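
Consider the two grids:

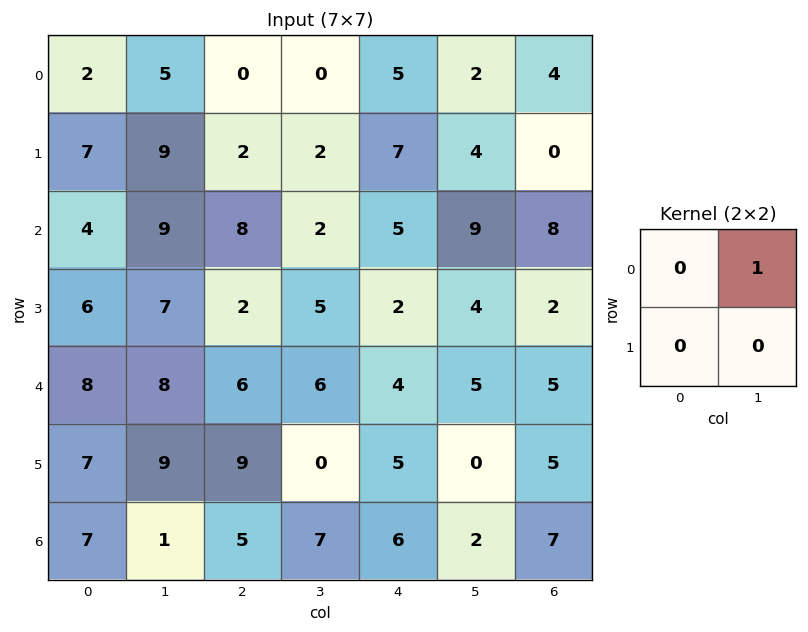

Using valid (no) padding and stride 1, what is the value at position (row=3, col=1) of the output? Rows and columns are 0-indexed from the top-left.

2

The receptive field on the input at this output position is [7 2 / 8 6]. Elementwise product with the kernel and sum: 2·1.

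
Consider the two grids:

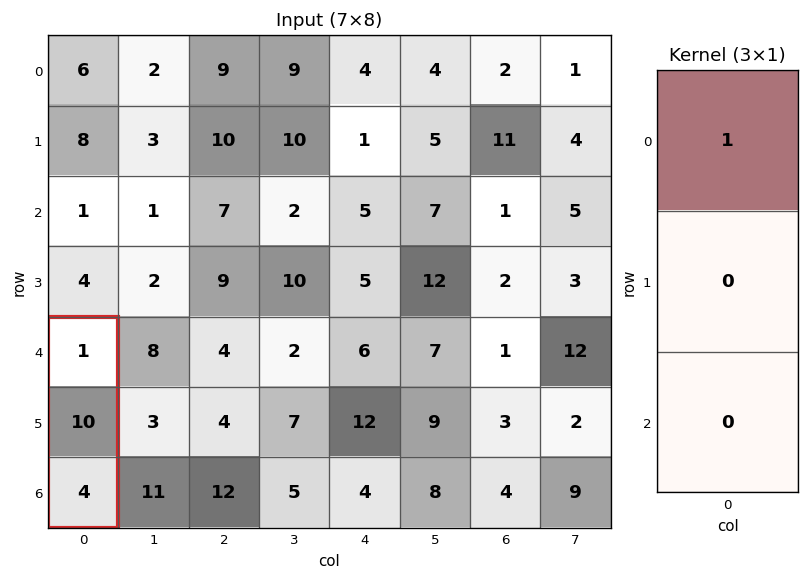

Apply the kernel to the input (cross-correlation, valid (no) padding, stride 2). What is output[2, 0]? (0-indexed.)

1

The receptive field on the input at this output position is [1 / 10 / 4]. Elementwise product with the kernel and sum: 1·1.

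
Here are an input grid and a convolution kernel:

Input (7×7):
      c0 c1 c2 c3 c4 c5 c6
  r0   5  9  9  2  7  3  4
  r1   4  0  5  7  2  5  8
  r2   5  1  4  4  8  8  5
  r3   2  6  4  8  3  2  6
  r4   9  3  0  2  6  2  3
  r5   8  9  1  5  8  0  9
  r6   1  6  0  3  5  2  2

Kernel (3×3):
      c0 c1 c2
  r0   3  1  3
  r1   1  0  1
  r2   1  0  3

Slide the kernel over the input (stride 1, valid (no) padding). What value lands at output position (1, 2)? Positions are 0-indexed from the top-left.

53

The receptive field on the input at this output position is [5 7 2 / 4 4 8 / 4 8 3]. Elementwise product with the kernel and sum: 5·3 + 7·1 + 2·3 + 4·1 + 8·1 + 4·1 + 3·3.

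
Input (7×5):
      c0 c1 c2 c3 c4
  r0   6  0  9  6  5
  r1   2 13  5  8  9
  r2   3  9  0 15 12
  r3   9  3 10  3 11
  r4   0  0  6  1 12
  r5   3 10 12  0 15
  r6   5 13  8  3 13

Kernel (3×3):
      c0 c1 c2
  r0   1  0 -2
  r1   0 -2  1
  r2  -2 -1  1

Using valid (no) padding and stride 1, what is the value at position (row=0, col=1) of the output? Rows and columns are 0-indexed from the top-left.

The receptive field on the input at this output position is [0 9 6 / 13 5 8 / 9 0 15]. Elementwise product with the kernel and sum: 0·1 + 6·-2 + 5·-2 + 8·1 + 9·-2 + 0·-1 + 15·1.

-17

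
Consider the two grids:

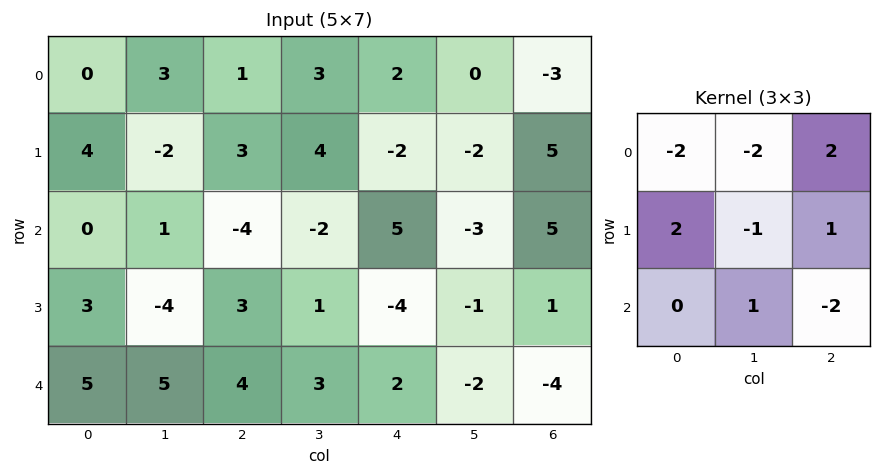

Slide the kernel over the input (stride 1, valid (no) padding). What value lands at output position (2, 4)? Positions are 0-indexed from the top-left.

6

The receptive field on the input at this output position is [5 -3 5 / -4 -1 1 / 2 -2 -4]. Elementwise product with the kernel and sum: 5·-2 + -3·-2 + 5·2 + -4·2 + -1·-1 + 1·1 + -2·1 + -4·-2.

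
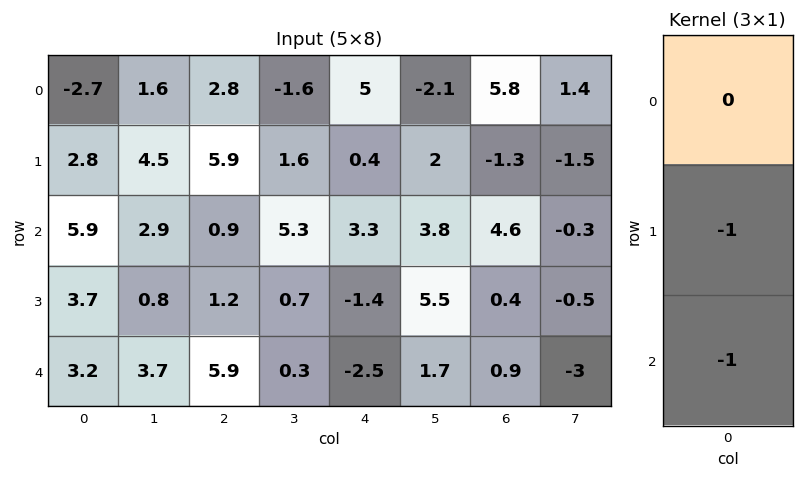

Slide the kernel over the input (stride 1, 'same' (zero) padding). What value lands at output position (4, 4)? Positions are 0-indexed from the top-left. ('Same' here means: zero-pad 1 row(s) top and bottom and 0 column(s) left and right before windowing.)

The receptive field on the zero-padded input at this output position is [-1.4 / -2.5 / 0]. Elementwise product with the kernel and sum: -2.5·-1 + 0·-1.

2.5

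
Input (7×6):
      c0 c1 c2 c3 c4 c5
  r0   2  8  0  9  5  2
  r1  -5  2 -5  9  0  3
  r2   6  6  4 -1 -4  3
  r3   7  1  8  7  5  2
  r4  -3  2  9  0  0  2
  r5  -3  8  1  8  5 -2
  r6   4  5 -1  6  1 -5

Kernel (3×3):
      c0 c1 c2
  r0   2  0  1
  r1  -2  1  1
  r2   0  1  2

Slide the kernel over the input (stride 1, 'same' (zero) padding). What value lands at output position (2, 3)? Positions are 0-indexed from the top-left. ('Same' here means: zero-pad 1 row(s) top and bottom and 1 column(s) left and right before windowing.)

The receptive field on the zero-padded input at this output position is [-5 9 0 / 4 -1 -4 / 8 7 5]. Elementwise product with the kernel and sum: -5·2 + 0·1 + 4·-2 + -1·1 + -4·1 + 7·1 + 5·2.

-6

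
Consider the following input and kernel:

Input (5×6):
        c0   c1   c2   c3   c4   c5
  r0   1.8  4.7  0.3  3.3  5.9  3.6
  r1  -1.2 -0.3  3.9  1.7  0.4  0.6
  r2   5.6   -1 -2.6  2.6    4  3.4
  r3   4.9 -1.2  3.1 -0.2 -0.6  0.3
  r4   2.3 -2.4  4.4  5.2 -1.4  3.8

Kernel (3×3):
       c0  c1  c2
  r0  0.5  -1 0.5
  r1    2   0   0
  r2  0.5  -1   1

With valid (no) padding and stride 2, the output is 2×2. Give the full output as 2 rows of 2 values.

Output[0,0]: The receptive field on the input at this output position is [1.8 4.7 0.3 / -1.2 -0.3 3.9 / 5.6 -1 -2.6]. Elementwise product with the kernel and sum: 1.8·0.5 + 4.7·-1 + 0.3·0.5 + -1.2·2 + 5.6·0.5 + -1·-1 + -2.6·1.

-4.85 7.7
20.25 -0.1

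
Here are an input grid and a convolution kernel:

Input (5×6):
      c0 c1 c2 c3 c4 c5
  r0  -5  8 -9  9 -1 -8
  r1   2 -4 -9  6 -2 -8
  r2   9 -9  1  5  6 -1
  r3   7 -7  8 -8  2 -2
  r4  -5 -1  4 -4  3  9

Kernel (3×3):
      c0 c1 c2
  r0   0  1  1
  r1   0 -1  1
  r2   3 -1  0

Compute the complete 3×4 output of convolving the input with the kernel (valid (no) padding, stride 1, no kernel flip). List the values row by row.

Output[0,0]: The receptive field on the input at this output position is [-5 8 -9 / 2 -4 -9 / 9 -9 1]. Elementwise product with the kernel and sum: 8·1 + -9·1 + -4·-1 + -9·1 + 9·3 + -9·-1.
Output[0,1]: The receptive field on the input at this output position is [8 -9 9 / -4 -9 6 / -9 1 5]. Elementwise product with the kernel and sum: -9·1 + 9·1 + -9·-1 + 6·1 + -9·3 + 1·-1.

30 -13 -2 -6
25 -28 37 -43
-7 -17 37 -14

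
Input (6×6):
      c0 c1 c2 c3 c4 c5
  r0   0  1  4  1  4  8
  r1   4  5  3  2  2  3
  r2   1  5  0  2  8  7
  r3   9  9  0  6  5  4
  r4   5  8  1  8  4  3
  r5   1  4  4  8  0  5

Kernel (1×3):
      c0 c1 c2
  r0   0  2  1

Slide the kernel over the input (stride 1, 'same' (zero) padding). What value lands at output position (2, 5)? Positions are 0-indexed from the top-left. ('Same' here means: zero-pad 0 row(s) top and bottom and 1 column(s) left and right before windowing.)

14

The receptive field on the zero-padded input at this output position is [8 7 0]. Elementwise product with the kernel and sum: 7·2 + 0·1.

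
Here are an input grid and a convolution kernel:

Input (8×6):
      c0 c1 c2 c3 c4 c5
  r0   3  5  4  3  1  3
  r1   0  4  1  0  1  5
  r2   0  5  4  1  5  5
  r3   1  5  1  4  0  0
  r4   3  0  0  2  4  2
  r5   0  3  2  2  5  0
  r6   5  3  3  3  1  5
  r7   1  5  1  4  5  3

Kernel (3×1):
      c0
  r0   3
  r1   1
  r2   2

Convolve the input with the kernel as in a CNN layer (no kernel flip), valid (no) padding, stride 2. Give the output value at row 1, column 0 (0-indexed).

The receptive field on the input at this output position is [0 / 1 / 3]. Elementwise product with the kernel and sum: 0·3 + 1·1 + 3·2.

7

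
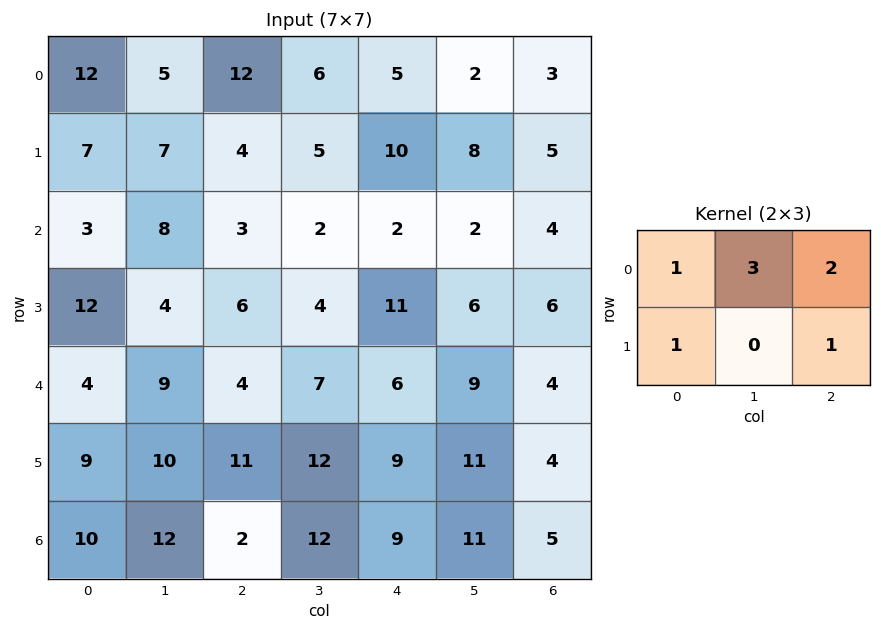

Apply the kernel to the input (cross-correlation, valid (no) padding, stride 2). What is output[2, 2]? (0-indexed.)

The receptive field on the input at this output position is [6 9 4 / 9 11 4]. Elementwise product with the kernel and sum: 6·1 + 9·3 + 4·2 + 9·1 + 4·1.

54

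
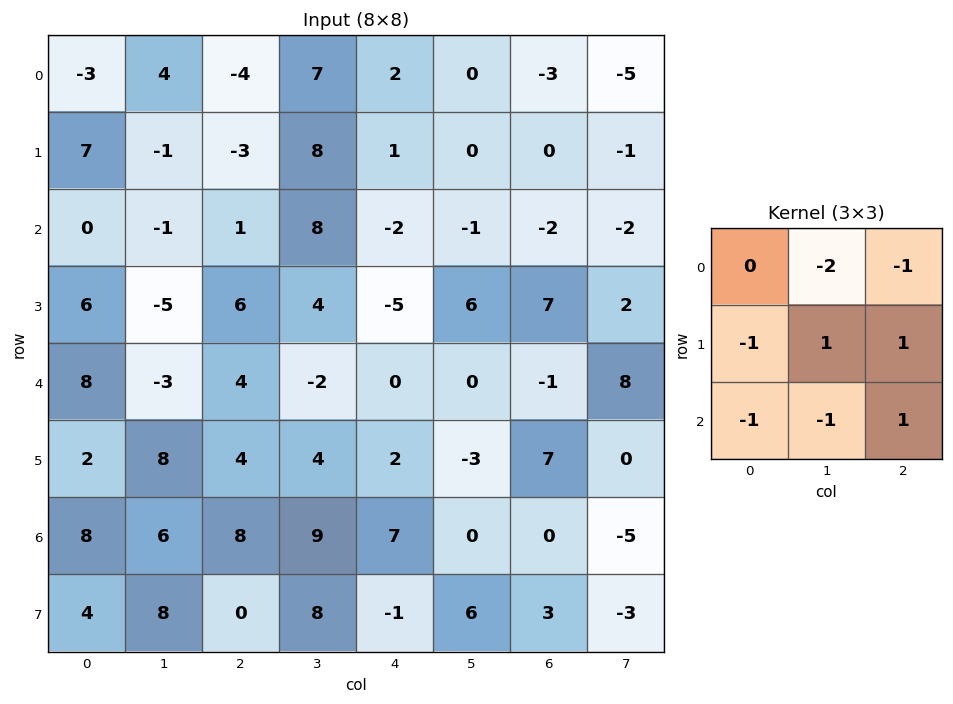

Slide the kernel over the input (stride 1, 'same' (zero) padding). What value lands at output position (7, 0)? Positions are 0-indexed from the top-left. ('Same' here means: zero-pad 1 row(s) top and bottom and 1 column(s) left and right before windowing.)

-10

The receptive field on the zero-padded input at this output position is [0 8 6 / 0 4 8 / 0 0 0]. Elementwise product with the kernel and sum: 8·-2 + 6·-1 + 0·-1 + 4·1 + 8·1 + 0·-1 + 0·-1 + 0·1.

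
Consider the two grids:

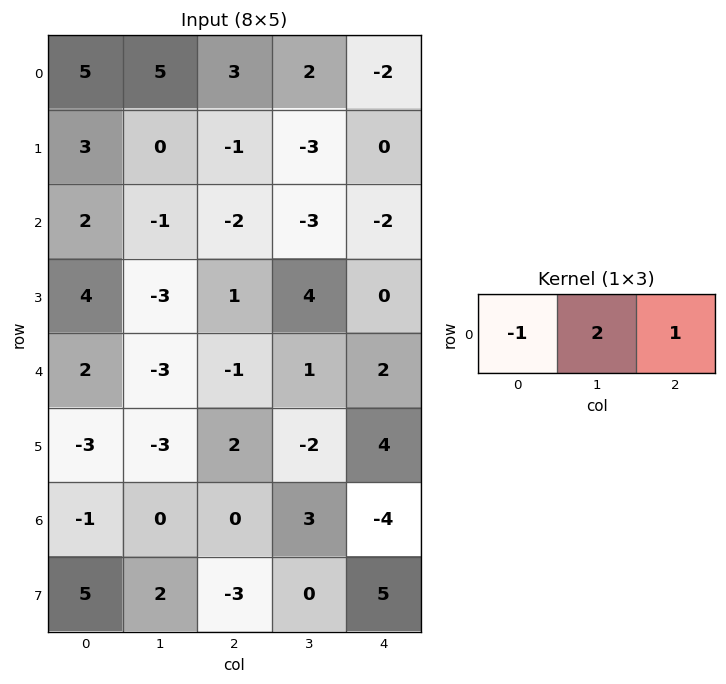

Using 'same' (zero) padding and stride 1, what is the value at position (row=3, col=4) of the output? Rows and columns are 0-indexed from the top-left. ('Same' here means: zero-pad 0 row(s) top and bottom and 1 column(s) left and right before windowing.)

The receptive field on the zero-padded input at this output position is [4 0 0]. Elementwise product with the kernel and sum: 4·-1 + 0·2 + 0·1.

-4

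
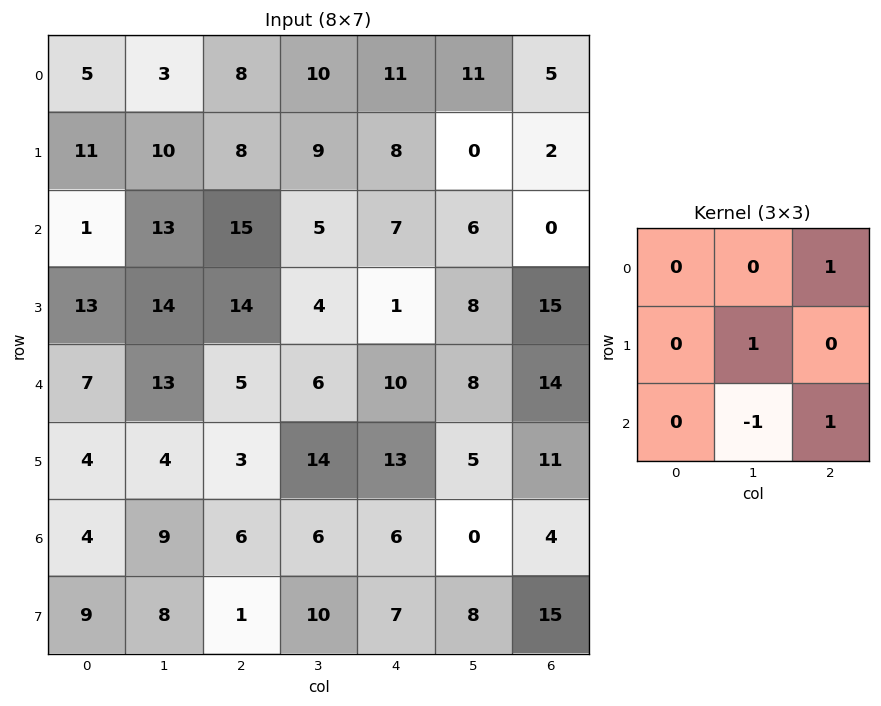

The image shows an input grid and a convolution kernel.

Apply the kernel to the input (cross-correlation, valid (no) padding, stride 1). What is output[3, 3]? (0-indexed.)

The receptive field on the input at this output position is [4 1 8 / 6 10 8 / 14 13 5]. Elementwise product with the kernel and sum: 8·1 + 10·1 + 13·-1 + 5·1.

10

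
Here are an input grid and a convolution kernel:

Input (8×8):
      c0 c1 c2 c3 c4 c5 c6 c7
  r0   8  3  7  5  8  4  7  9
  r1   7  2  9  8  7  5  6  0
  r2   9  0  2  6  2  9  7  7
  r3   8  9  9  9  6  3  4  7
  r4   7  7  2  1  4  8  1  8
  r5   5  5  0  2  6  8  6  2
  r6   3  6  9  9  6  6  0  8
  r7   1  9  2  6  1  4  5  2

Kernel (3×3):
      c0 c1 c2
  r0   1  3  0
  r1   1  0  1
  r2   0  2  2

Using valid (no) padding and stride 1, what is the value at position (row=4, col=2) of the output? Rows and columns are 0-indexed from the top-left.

The receptive field on the input at this output position is [2 1 4 / 0 2 6 / 9 9 6]. Elementwise product with the kernel and sum: 2·1 + 1·3 + 0·1 + 6·1 + 9·2 + 6·2.

41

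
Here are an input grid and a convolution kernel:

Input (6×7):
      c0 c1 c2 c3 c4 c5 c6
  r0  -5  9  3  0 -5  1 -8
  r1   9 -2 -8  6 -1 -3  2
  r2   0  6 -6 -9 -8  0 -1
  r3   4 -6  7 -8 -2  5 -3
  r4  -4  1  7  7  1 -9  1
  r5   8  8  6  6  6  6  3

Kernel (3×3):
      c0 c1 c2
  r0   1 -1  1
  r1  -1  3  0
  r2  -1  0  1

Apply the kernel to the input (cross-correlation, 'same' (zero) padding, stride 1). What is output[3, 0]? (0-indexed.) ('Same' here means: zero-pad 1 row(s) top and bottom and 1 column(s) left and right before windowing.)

The receptive field on the zero-padded input at this output position is [0 0 6 / 0 4 -6 / 0 -4 1]. Elementwise product with the kernel and sum: 0·1 + 0·-1 + 6·1 + 0·-1 + 4·3 + 0·-1 + 1·1.

19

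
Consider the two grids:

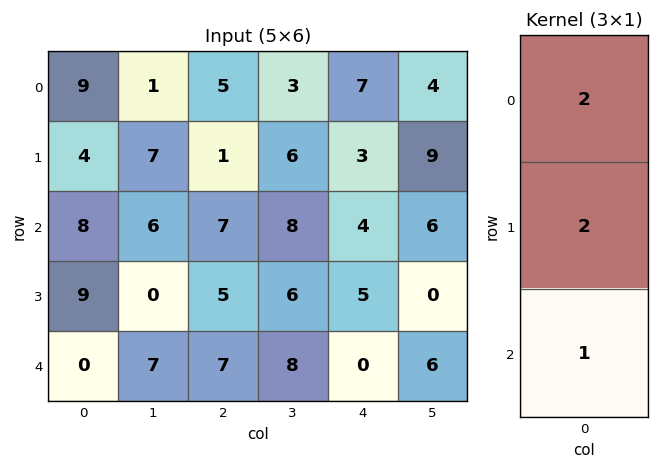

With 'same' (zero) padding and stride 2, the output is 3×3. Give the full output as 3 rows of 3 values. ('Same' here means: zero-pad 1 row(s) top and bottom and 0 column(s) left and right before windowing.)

Output[0,0]: The receptive field on the zero-padded input at this output position is [0 / 9 / 4]. Elementwise product with the kernel and sum: 0·2 + 9·2 + 4·1.
Output[0,1]: The receptive field on the zero-padded input at this output position is [0 / 5 / 1]. Elementwise product with the kernel and sum: 0·2 + 5·2 + 1·1.

22 11 17
33 21 19
18 24 10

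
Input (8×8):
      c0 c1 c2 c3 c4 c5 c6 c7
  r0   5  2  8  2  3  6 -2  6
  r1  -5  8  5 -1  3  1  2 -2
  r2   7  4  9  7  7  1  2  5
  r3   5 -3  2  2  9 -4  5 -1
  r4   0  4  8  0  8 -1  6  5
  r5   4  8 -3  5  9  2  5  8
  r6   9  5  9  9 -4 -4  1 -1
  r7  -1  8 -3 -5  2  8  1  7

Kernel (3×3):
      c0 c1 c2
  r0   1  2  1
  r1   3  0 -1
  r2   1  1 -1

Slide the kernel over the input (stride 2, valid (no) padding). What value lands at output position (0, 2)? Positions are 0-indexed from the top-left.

26

The receptive field on the input at this output position is [3 6 -2 / 3 1 2 / 7 1 2]. Elementwise product with the kernel and sum: 3·1 + 6·2 + -2·1 + 3·3 + 2·-1 + 7·1 + 1·1 + 2·-1.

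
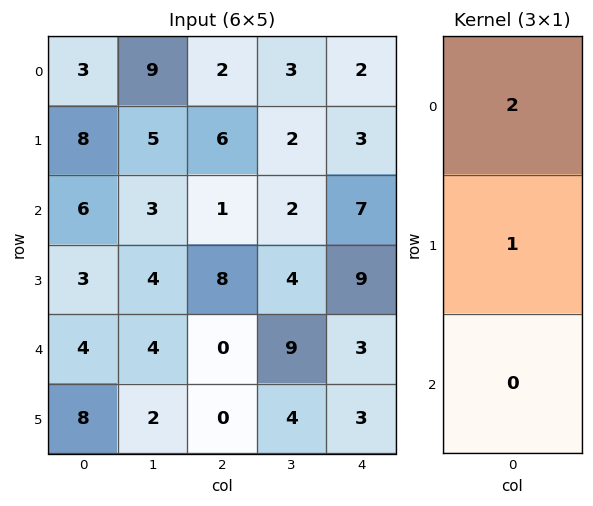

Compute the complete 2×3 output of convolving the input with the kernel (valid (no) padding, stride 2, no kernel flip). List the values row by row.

Output[0,0]: The receptive field on the input at this output position is [3 / 8 / 6]. Elementwise product with the kernel and sum: 3·2 + 8·1.
Output[0,1]: The receptive field on the input at this output position is [2 / 6 / 1]. Elementwise product with the kernel and sum: 2·2 + 6·1.

14 10 7
15 10 23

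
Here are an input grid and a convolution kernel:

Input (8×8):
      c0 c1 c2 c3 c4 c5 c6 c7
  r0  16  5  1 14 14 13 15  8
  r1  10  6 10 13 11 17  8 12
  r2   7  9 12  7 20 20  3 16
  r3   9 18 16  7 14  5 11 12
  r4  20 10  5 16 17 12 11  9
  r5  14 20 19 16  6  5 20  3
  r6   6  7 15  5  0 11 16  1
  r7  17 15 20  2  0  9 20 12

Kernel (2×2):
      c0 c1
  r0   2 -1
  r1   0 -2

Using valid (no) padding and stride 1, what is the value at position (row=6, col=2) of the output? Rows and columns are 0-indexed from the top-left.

21

The receptive field on the input at this output position is [15 5 / 20 2]. Elementwise product with the kernel and sum: 15·2 + 5·-1 + 2·-2.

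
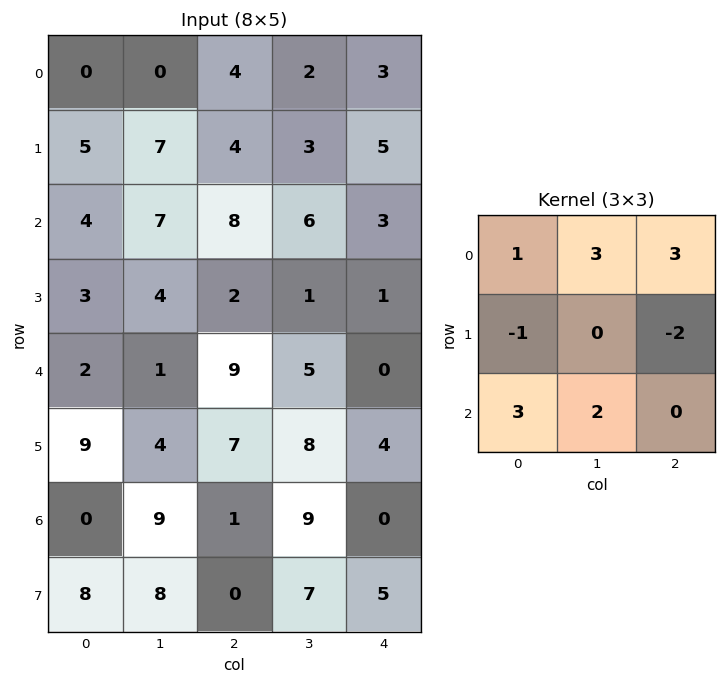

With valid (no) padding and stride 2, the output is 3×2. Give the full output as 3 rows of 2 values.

Output[0,0]: The receptive field on the input at this output position is [0 0 4 / 5 7 4 / 4 7 8]. Elementwise product with the kernel and sum: 0·1 + 0·3 + 4·3 + 5·-1 + 4·-2 + 4·3 + 7·2.
Output[0,1]: The receptive field on the input at this output position is [4 2 3 / 4 3 5 / 8 6 3]. Elementwise product with the kernel and sum: 4·1 + 2·3 + 3·3 + 4·-1 + 5·-2 + 8·3 + 6·2.

25 41
50 68
27 30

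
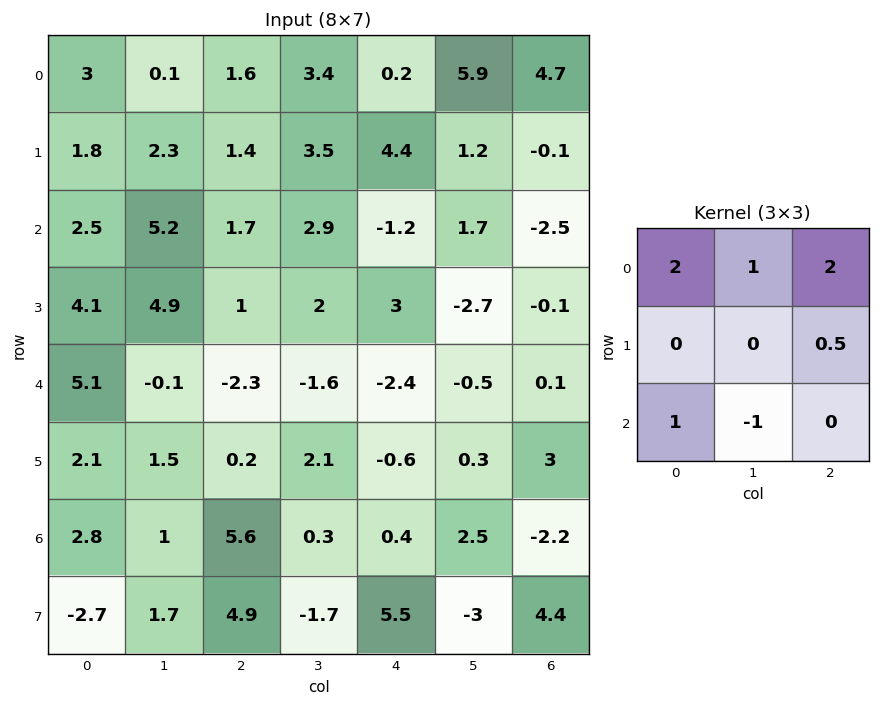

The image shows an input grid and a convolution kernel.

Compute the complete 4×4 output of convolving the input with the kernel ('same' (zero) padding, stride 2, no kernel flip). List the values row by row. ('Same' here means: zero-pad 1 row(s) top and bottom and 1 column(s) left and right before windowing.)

Output[0,0]: The receptive field on the zero-padded input at this output position is [0 0 0 / 0 3 0.1 / 0 1.8 2.3]. Elementwise product with the kernel and sum: 0·2 + 0·1 + 0·2 + 0.1·0.5 + 0·1 + 1.8·-1.
Output[0,1]: The receptive field on the zero-padded input at this output position is [0 0 0 / 0.1 1.6 3.4 / 2.3 1.4 3.5]. Elementwise product with the kernel and sum: 0·2 + 0·1 + 0·2 + 3.4·0.5 + 2.3·1 + 1.4·-1.

-1.75 2.6 2.05 1.3
4.9 18.35 13.65 -0.3
11.75 15.3 4.05 -8.2
8.3 4.35 -1.75 -3.8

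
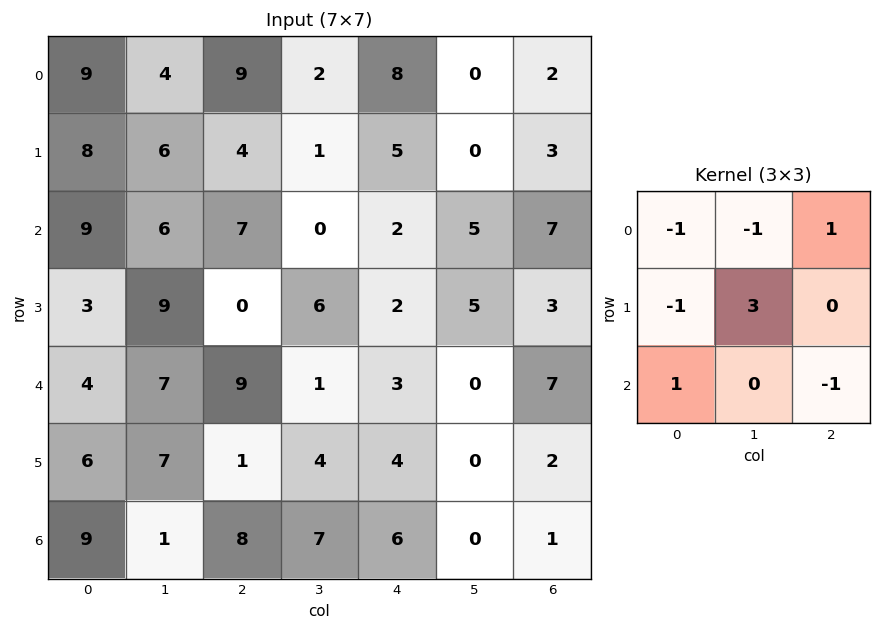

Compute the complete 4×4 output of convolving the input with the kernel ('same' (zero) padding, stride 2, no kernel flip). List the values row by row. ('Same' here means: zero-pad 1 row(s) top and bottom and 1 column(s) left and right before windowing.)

21 28 23 6
16 9 1 18
11 20 9 13
28 19 3 1

Output[0,0]: The receptive field on the zero-padded input at this output position is [0 0 0 / 0 9 4 / 0 8 6]. Elementwise product with the kernel and sum: 0·-1 + 0·-1 + 0·1 + 0·-1 + 9·3 + 0·1 + 6·-1.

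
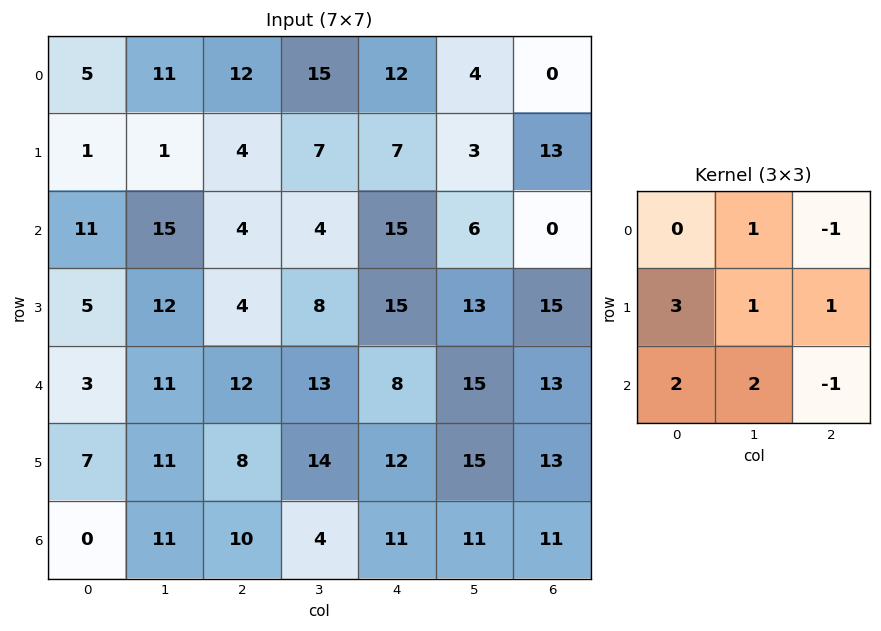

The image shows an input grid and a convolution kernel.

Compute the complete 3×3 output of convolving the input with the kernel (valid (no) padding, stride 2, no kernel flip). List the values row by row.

Output[0,0]: The receptive field on the input at this output position is [5 11 12 / 1 1 4 / 11 15 4]. Elementwise product with the kernel and sum: 11·1 + 12·-1 + 1·3 + 1·1 + 4·1 + 11·2 + 15·2 + 4·-1.
Output[0,1]: The receptive field on the input at this output position is [12 15 12 / 4 7 7 / 4 4 15]. Elementwise product with the kernel and sum: 15·1 + 12·-1 + 4·3 + 7·1 + 7·1 + 4·2 + 4·2 + 15·-1.

55 30 83
58 66 112
51 72 99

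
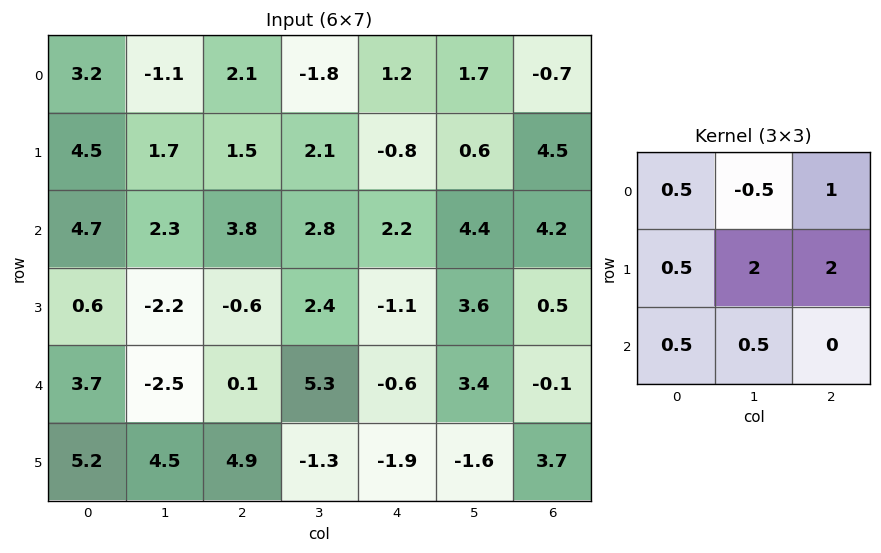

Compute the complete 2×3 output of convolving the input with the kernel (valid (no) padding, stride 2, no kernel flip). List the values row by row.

Output[0,0]: The receptive field on the input at this output position is [3.2 -1.1 2.1 / 4.5 1.7 1.5 / 4.7 2.3 3.8]. Elementwise product with the kernel and sum: 3.2·0.5 + -1.1·-0.5 + 2.1·1 + 4.5·0.5 + 1.7·2 + 1.5·2 + 4.7·0.5 + 2.3·0.5.
Output[0,1]: The receptive field on the input at this output position is [2.1 -1.8 1.2 / 1.5 2.1 -0.8 / 3.8 2.8 2.2]. Elementwise product with the kernel and sum: 2.1·0.5 + -1.8·-0.5 + 1.2·1 + 1.5·0.5 + 2.1·2 + -0.8·2 + 3.8·0.5 + 2.8·0.5.

16.4 9.8 12.15
0.3 7.7 12.15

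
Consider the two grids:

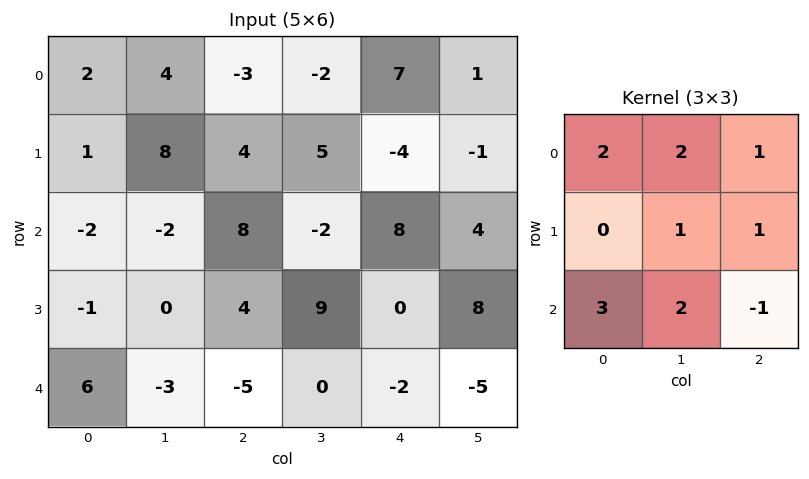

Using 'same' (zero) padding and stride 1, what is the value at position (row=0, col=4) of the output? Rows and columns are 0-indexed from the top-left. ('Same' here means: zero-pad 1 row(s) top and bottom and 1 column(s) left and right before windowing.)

The receptive field on the zero-padded input at this output position is [0 0 0 / -2 7 1 / 5 -4 -1]. Elementwise product with the kernel and sum: 0·2 + 0·2 + 0·1 + 7·1 + 1·1 + 5·3 + -4·2 + -1·-1.

16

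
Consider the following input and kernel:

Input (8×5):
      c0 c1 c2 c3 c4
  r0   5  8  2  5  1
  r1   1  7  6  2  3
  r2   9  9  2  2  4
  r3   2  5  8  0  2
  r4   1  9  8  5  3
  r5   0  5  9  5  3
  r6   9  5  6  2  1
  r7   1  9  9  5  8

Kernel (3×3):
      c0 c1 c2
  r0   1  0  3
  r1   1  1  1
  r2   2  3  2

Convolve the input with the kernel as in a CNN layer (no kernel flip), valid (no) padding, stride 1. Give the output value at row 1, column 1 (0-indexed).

The receptive field on the input at this output position is [7 6 2 / 9 2 2 / 5 8 0]. Elementwise product with the kernel and sum: 7·1 + 2·3 + 9·1 + 2·1 + 2·1 + 5·2 + 8·3 + 0·2.

60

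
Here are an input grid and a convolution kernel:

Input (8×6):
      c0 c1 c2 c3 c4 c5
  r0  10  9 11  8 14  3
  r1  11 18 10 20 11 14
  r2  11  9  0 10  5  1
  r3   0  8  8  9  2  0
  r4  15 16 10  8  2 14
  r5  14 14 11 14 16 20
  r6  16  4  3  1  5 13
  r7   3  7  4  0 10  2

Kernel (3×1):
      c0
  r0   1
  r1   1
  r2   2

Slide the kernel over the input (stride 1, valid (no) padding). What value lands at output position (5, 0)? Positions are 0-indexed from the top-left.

36

The receptive field on the input at this output position is [14 / 16 / 3]. Elementwise product with the kernel and sum: 14·1 + 16·1 + 3·2.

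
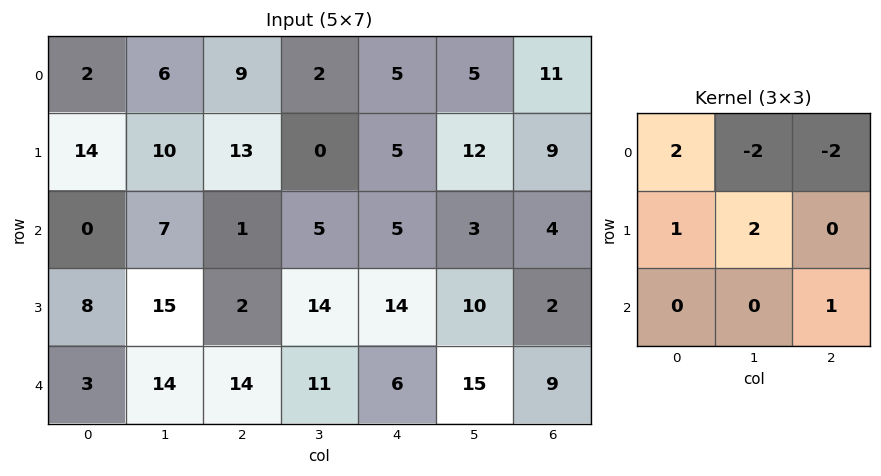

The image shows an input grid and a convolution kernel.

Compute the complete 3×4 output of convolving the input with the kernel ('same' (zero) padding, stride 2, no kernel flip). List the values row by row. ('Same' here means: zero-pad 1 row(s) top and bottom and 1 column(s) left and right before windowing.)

Output[0,0]: The receptive field on the zero-padded input at this output position is [0 0 0 / 0 2 6 / 0 14 10]. Elementwise product with the kernel and sum: 0·2 + 0·-2 + 0·-2 + 0·1 + 2·2 + 10·1.

14 24 24 27
-33 17 -9 17
-40 40 3 49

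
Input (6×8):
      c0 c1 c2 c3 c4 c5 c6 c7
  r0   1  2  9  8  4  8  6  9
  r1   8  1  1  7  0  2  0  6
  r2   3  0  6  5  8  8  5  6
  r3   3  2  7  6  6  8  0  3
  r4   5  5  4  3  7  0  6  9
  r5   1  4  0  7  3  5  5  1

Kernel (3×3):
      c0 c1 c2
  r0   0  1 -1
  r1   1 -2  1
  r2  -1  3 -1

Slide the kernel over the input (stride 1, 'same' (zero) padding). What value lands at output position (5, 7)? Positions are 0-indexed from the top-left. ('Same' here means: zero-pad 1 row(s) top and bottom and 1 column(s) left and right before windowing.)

The receptive field on the zero-padded input at this output position is [6 9 0 / 5 1 0 / 0 0 0]. Elementwise product with the kernel and sum: 9·1 + 0·-1 + 5·1 + 1·-2 + 0·1 + 0·-1 + 0·3 + 0·-1.

12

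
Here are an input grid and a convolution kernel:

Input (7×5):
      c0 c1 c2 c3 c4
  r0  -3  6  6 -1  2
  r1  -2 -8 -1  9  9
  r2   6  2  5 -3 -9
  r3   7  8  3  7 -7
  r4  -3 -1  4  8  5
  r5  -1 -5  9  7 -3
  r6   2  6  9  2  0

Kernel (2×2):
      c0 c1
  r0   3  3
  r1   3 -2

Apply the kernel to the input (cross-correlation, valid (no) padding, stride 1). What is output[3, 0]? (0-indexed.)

38

The receptive field on the input at this output position is [7 8 / -3 -1]. Elementwise product with the kernel and sum: 7·3 + 8·3 + -3·3 + -1·-2.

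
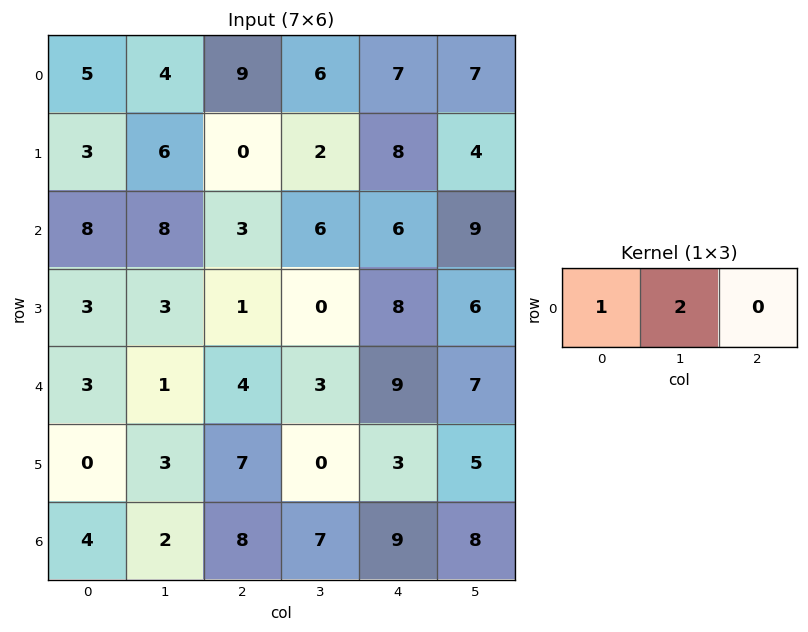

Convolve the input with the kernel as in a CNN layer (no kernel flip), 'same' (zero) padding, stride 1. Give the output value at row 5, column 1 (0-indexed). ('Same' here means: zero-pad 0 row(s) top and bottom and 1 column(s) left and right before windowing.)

6

The receptive field on the zero-padded input at this output position is [0 3 7]. Elementwise product with the kernel and sum: 0·1 + 3·2.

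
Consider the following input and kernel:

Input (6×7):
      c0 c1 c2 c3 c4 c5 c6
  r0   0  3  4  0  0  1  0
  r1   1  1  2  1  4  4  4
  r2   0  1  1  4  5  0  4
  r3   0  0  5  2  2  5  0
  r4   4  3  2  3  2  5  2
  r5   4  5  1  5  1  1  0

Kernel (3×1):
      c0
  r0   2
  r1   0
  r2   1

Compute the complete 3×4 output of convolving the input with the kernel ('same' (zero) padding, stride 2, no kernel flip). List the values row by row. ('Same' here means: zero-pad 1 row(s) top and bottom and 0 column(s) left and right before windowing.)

Output[0,0]: The receptive field on the zero-padded input at this output position is [0 / 0 / 1]. Elementwise product with the kernel and sum: 0·2 + 1·1.
Output[0,1]: The receptive field on the zero-padded input at this output position is [0 / 4 / 2]. Elementwise product with the kernel and sum: 0·2 + 2·1.

1 2 4 4
2 9 10 8
4 11 5 0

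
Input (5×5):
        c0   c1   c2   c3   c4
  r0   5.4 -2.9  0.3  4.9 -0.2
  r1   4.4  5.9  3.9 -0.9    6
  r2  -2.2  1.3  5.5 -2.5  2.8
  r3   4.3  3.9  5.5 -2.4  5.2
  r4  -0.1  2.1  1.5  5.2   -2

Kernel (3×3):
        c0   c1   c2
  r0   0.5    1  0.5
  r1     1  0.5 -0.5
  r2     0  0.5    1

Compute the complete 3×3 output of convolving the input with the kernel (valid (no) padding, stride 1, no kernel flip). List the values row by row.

11.5 9.85 6.95
13.2 12.05 10.9
9 18.7 3.95

Output[0,0]: The receptive field on the input at this output position is [5.4 -2.9 0.3 / 4.4 5.9 3.9 / -2.2 1.3 5.5]. Elementwise product with the kernel and sum: 5.4·0.5 + -2.9·1 + 0.3·0.5 + 4.4·1 + 5.9·0.5 + 3.9·-0.5 + 1.3·0.5 + 5.5·1.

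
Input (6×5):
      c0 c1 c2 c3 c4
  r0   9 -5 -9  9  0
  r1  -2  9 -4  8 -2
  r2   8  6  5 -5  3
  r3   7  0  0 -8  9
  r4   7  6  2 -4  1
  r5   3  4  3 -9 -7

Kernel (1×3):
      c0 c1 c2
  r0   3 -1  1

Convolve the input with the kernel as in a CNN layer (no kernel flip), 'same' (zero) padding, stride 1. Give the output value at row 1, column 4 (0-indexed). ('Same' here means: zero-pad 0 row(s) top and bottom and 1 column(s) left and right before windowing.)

The receptive field on the zero-padded input at this output position is [8 -2 0]. Elementwise product with the kernel and sum: 8·3 + -2·-1 + 0·1.

26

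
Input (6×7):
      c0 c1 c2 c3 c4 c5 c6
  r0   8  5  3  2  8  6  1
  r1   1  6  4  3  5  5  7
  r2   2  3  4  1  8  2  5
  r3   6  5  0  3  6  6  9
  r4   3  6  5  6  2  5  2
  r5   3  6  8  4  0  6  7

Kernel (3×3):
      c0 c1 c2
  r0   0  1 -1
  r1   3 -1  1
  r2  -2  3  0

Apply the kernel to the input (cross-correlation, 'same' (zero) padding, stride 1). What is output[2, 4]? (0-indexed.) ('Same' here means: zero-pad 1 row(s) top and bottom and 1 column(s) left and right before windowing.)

9

The receptive field on the zero-padded input at this output position is [3 5 5 / 1 8 2 / 3 6 6]. Elementwise product with the kernel and sum: 5·1 + 5·-1 + 1·3 + 8·-1 + 2·1 + 3·-2 + 6·3.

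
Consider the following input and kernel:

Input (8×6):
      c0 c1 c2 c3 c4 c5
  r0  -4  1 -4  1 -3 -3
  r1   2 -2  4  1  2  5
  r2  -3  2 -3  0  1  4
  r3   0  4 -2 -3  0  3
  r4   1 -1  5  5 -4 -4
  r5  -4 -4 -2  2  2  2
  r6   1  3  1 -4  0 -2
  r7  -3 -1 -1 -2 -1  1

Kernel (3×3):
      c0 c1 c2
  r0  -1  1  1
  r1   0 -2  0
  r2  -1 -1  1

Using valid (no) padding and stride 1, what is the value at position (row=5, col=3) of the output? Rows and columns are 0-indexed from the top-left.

6

The receptive field on the input at this output position is [2 2 2 / -4 0 -2 / -2 -1 1]. Elementwise product with the kernel and sum: 2·-1 + 2·1 + 2·1 + 0·-2 + -2·-1 + -1·-1 + 1·1.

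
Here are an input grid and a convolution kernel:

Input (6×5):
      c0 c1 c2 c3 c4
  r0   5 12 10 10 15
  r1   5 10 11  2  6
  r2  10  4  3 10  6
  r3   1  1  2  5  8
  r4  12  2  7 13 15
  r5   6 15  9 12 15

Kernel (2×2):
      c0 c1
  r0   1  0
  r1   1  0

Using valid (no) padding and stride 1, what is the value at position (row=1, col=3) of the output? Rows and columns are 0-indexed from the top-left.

12

The receptive field on the input at this output position is [2 6 / 10 6]. Elementwise product with the kernel and sum: 2·1 + 10·1.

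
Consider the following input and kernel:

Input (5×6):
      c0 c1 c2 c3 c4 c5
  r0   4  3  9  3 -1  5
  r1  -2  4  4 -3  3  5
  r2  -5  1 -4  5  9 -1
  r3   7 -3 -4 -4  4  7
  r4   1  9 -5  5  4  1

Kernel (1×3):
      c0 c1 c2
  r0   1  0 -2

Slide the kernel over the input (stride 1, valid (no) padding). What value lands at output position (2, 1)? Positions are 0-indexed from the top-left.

-9

The receptive field on the input at this output position is [1 -4 5]. Elementwise product with the kernel and sum: 1·1 + 5·-2.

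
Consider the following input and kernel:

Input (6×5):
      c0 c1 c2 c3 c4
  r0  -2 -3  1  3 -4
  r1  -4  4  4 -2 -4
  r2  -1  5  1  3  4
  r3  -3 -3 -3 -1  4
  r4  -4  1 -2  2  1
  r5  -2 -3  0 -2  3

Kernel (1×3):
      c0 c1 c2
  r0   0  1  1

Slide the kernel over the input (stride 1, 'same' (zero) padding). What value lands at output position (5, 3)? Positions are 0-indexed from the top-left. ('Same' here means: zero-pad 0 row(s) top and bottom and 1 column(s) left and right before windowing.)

1

The receptive field on the zero-padded input at this output position is [0 -2 3]. Elementwise product with the kernel and sum: -2·1 + 3·1.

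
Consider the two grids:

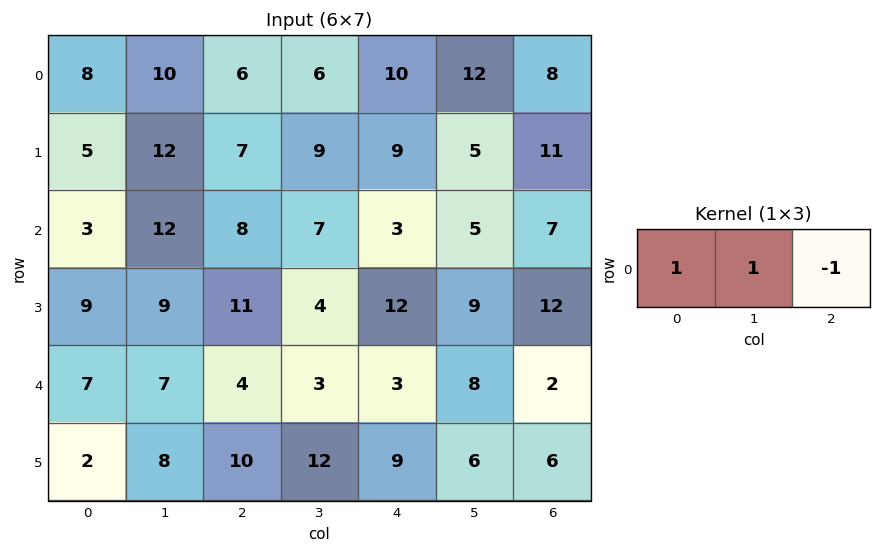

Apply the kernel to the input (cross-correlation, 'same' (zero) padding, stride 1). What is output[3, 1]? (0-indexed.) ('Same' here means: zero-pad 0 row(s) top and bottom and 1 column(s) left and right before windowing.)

The receptive field on the zero-padded input at this output position is [9 9 11]. Elementwise product with the kernel and sum: 9·1 + 9·1 + 11·-1.

7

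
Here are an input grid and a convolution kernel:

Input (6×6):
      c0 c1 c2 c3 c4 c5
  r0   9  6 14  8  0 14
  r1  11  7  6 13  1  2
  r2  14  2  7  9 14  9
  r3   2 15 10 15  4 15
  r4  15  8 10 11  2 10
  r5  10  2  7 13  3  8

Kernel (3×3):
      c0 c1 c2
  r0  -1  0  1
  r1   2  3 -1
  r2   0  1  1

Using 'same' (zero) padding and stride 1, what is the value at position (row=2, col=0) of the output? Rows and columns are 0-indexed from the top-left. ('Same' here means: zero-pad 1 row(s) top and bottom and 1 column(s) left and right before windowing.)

64

The receptive field on the zero-padded input at this output position is [0 11 7 / 0 14 2 / 0 2 15]. Elementwise product with the kernel and sum: 0·-1 + 7·1 + 0·2 + 14·3 + 2·-1 + 2·1 + 15·1.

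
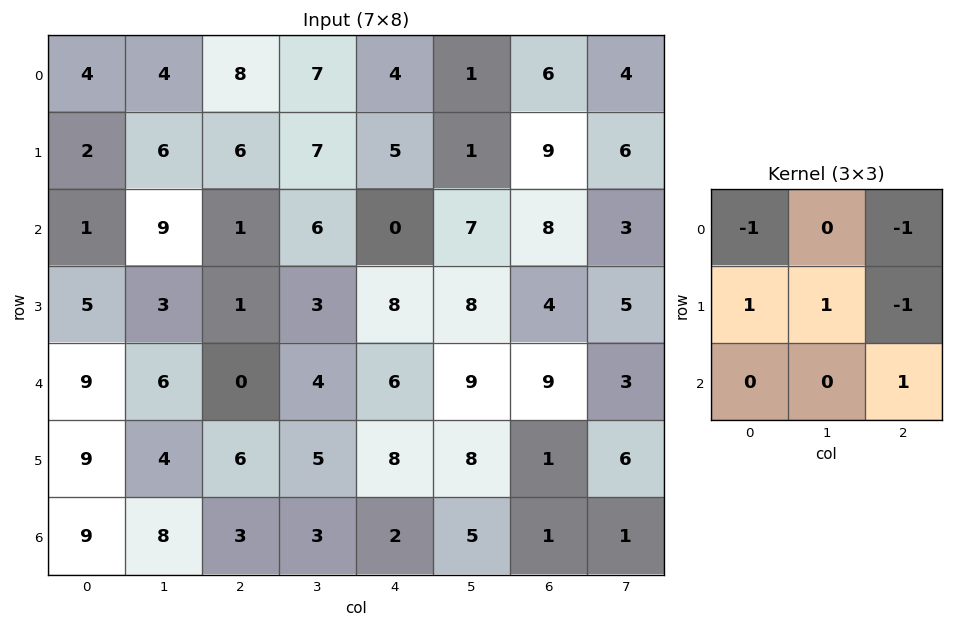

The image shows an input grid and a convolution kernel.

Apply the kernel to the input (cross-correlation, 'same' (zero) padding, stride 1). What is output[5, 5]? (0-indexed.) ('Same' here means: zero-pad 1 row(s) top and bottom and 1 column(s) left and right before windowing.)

The receptive field on the zero-padded input at this output position is [6 9 9 / 8 8 1 / 2 5 1]. Elementwise product with the kernel and sum: 6·-1 + 9·-1 + 8·1 + 8·1 + 1·-1 + 1·1.

1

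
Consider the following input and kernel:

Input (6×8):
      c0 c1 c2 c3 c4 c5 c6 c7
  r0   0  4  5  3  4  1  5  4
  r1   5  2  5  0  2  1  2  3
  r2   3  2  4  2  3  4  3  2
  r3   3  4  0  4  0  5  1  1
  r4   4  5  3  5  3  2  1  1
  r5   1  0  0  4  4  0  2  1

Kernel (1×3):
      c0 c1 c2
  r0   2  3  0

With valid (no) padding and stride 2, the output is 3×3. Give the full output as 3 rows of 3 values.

12 19 11
12 14 18
23 21 12

Output[0,0]: The receptive field on the input at this output position is [0 4 5]. Elementwise product with the kernel and sum: 0·2 + 4·3.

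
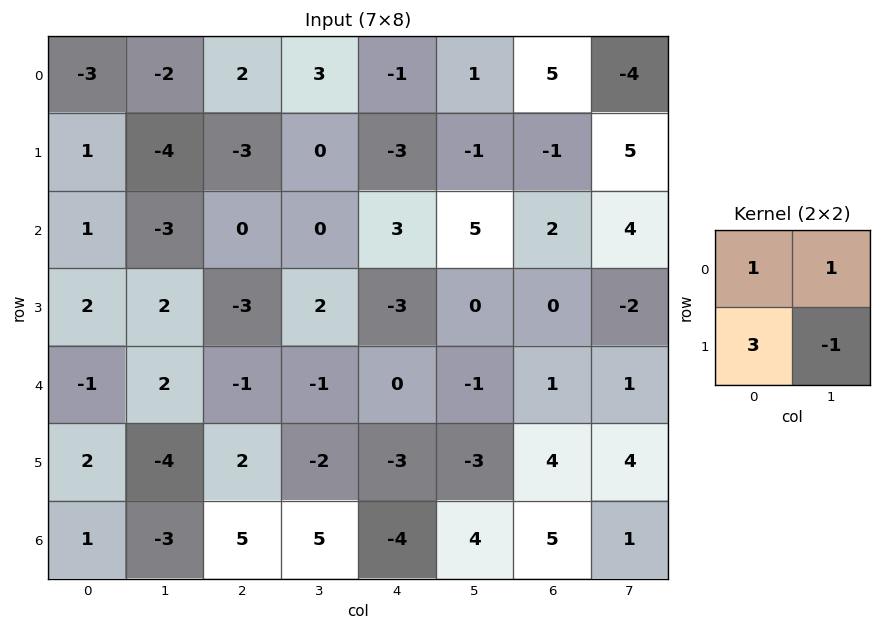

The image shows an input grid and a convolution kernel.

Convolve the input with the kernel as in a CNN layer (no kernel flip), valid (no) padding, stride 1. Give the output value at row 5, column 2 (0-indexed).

The receptive field on the input at this output position is [2 -2 / 5 5]. Elementwise product with the kernel and sum: 2·1 + -2·1 + 5·3 + 5·-1.

10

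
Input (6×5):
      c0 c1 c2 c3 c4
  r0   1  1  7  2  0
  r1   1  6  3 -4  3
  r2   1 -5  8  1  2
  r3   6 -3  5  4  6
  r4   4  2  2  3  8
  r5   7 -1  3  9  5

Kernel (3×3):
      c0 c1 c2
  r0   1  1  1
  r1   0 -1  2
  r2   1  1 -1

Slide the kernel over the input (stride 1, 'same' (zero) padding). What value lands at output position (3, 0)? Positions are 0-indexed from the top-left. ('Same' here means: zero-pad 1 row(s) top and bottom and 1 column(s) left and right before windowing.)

-14

The receptive field on the zero-padded input at this output position is [0 1 -5 / 0 6 -3 / 0 4 2]. Elementwise product with the kernel and sum: 0·1 + 1·1 + -5·1 + 6·-1 + -3·2 + 0·1 + 4·1 + 2·-1.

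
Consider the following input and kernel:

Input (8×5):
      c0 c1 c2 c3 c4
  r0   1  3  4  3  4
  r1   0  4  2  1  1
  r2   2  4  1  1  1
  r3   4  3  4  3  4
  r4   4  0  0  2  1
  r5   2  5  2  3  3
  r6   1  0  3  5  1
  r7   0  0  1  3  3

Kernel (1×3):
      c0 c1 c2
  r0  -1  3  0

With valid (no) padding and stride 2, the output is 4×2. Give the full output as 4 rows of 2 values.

Output[0,0]: The receptive field on the input at this output position is [1 3 4]. Elementwise product with the kernel and sum: 1·-1 + 3·3.
Output[0,1]: The receptive field on the input at this output position is [4 3 4]. Elementwise product with the kernel and sum: 4·-1 + 3·3.

8 5
10 2
-4 6
-1 12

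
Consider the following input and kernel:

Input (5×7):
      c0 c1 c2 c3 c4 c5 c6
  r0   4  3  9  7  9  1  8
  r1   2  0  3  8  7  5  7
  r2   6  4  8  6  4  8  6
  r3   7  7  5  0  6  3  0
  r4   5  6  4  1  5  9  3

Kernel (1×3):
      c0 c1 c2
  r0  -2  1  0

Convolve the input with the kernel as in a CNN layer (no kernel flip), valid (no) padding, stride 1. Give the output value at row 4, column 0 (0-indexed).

-4

The receptive field on the input at this output position is [5 6 4]. Elementwise product with the kernel and sum: 5·-2 + 6·1.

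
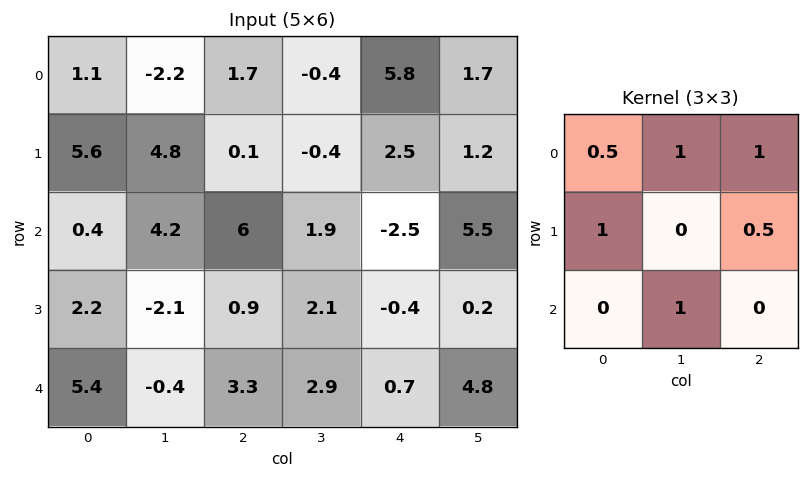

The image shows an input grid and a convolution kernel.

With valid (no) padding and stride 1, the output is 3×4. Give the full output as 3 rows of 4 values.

Output[0,0]: The receptive field on the input at this output position is [1.1 -2.2 1.7 / 5.6 4.8 0.1 / 0.4 4.2 6]. Elementwise product with the kernel and sum: 1.1·0.5 + -2.2·1 + 1.7·1 + 5.6·1 + 0.1·0.5 + 4.2·1.

9.9 10.8 9.5 5
9 8.15 9 7.75
12.65 12.25 6 6.85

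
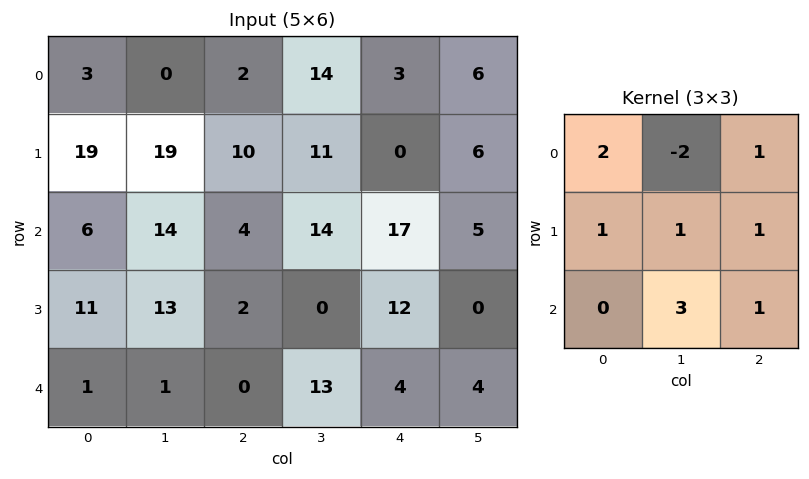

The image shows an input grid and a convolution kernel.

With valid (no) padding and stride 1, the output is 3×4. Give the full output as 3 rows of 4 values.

102 76 59 101
75 67 45 100
17 62 54 27

Output[0,0]: The receptive field on the input at this output position is [3 0 2 / 19 19 10 / 6 14 4]. Elementwise product with the kernel and sum: 3·2 + 0·-2 + 2·1 + 19·1 + 19·1 + 10·1 + 14·3 + 4·1.
Output[0,1]: The receptive field on the input at this output position is [0 2 14 / 19 10 11 / 14 4 14]. Elementwise product with the kernel and sum: 0·2 + 2·-2 + 14·1 + 19·1 + 10·1 + 11·1 + 4·3 + 14·1.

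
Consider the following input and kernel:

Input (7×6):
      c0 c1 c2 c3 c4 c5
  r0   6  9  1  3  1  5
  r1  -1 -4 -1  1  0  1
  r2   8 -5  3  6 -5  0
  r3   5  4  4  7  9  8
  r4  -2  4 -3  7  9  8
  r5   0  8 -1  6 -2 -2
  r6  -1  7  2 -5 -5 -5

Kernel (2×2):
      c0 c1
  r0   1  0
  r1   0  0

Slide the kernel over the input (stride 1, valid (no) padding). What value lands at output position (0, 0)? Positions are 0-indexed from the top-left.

6

The receptive field on the input at this output position is [6 9 / -1 -4]. Elementwise product with the kernel and sum: 6·1.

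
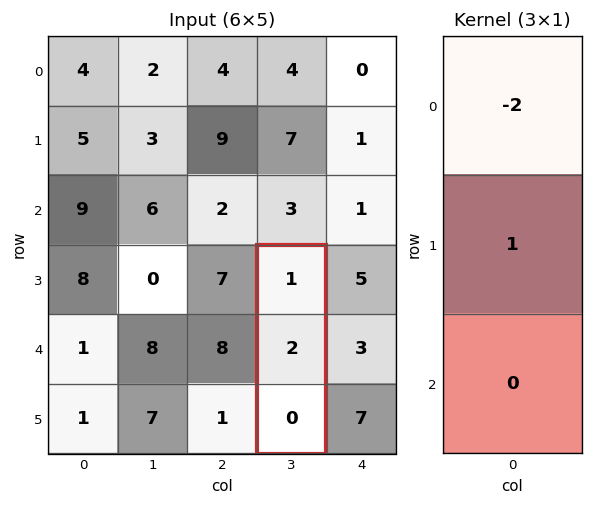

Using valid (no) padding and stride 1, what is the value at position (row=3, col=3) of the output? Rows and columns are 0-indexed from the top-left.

The receptive field on the input at this output position is [1 / 2 / 0]. Elementwise product with the kernel and sum: 1·-2 + 2·1.

0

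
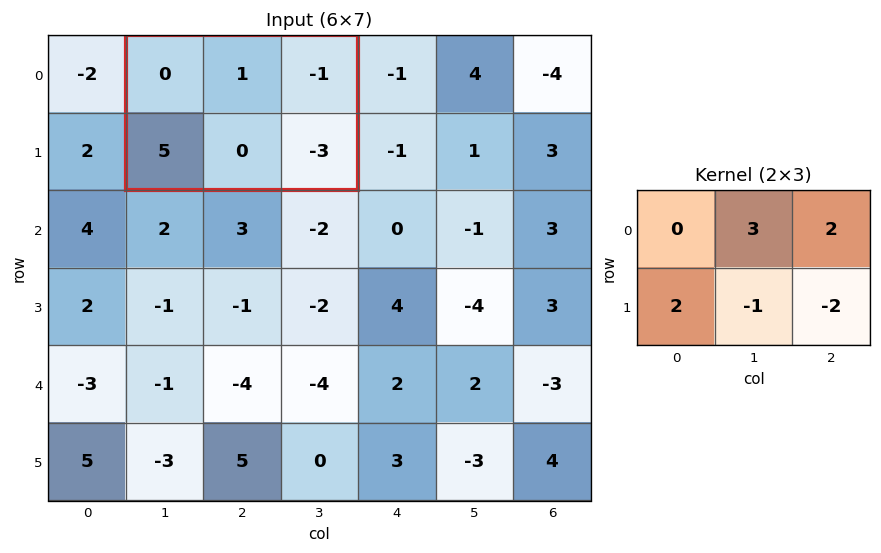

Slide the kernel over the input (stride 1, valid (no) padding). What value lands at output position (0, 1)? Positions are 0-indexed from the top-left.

17

The receptive field on the input at this output position is [0 1 -1 / 5 0 -3]. Elementwise product with the kernel and sum: 1·3 + -1·2 + 5·2 + 0·-1 + -3·-2.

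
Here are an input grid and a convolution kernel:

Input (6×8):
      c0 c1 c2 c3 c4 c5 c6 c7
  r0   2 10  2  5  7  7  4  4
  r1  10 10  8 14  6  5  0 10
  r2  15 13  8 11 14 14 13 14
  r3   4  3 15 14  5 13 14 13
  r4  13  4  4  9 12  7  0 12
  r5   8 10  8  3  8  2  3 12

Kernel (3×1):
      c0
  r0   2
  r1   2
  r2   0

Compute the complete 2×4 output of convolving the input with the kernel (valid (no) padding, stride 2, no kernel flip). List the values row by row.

24 20 26 8
38 46 38 54

Output[0,0]: The receptive field on the input at this output position is [2 / 10 / 15]. Elementwise product with the kernel and sum: 2·2 + 10·2.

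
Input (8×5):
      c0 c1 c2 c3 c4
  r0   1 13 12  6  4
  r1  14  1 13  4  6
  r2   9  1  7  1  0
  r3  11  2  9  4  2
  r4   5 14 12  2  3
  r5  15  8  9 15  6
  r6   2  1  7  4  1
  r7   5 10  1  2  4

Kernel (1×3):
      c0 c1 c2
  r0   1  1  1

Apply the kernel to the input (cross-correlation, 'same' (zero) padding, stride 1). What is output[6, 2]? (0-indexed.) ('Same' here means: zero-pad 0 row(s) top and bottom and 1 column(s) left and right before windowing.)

The receptive field on the zero-padded input at this output position is [1 7 4]. Elementwise product with the kernel and sum: 1·1 + 7·1 + 4·1.

12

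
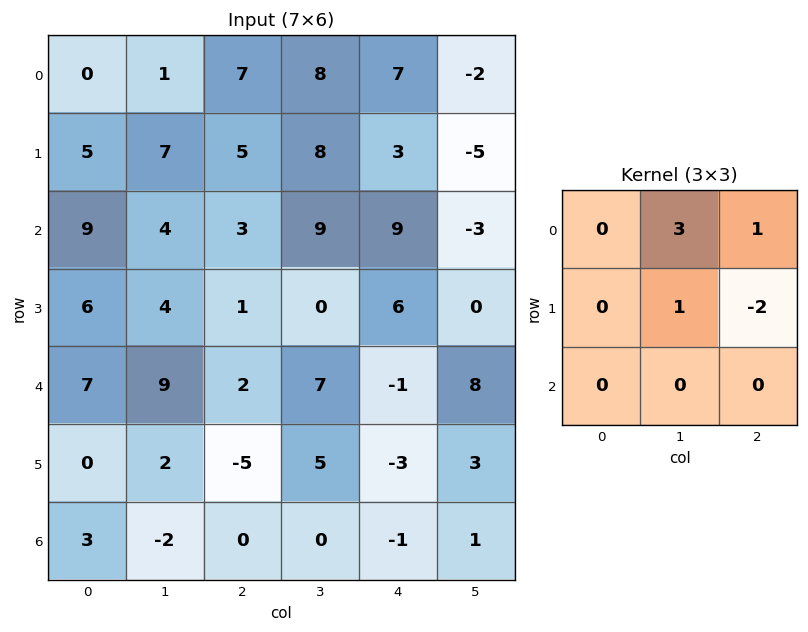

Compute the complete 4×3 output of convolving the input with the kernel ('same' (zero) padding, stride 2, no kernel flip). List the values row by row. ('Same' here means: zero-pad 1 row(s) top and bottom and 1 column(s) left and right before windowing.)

Output[0,0]: The receptive field on the zero-padded input at this output position is [0 0 0 / 0 0 1 / 0 5 7]. Elementwise product with the kernel and sum: 0·3 + 0·1 + 0·1 + 1·-2.

-2 -9 11
23 8 19
11 -9 1
9 -10 -9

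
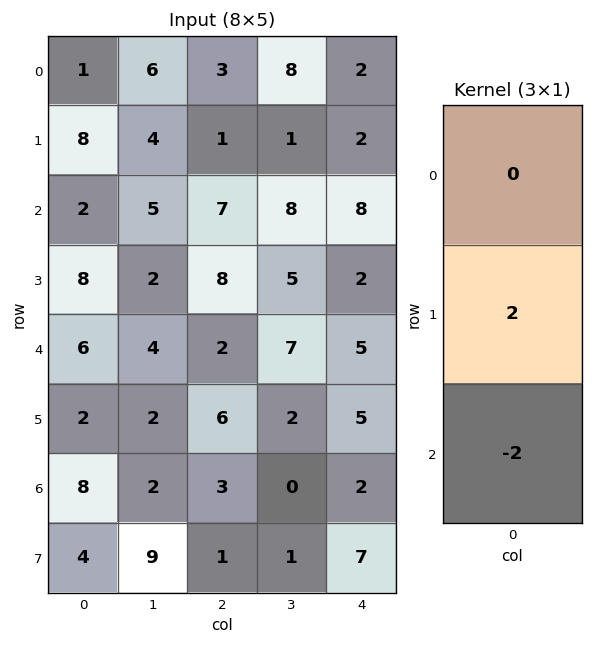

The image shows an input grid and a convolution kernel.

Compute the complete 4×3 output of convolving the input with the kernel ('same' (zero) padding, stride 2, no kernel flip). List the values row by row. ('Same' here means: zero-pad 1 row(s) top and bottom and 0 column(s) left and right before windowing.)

Output[0,0]: The receptive field on the zero-padded input at this output position is [0 / 1 / 8]. Elementwise product with the kernel and sum: 1·2 + 8·-2.

-14 4 0
-12 -2 12
8 -8 0
8 4 -10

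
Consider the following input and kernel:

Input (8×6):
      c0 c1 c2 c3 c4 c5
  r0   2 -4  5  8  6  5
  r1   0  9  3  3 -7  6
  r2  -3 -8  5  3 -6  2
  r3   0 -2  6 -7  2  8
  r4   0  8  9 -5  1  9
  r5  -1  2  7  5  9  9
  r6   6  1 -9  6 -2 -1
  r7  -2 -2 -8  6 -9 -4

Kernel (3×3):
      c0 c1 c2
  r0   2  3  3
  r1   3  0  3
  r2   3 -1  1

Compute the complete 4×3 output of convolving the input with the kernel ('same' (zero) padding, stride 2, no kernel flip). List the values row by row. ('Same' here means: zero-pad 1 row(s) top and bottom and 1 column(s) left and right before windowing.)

-3 39 61
1 2 3
21 6 43
6 69 102

Output[0,0]: The receptive field on the zero-padded input at this output position is [0 0 0 / 0 2 -4 / 0 0 9]. Elementwise product with the kernel and sum: 0·2 + 0·3 + 0·3 + 0·3 + -4·3 + 0·3 + 0·-1 + 9·1.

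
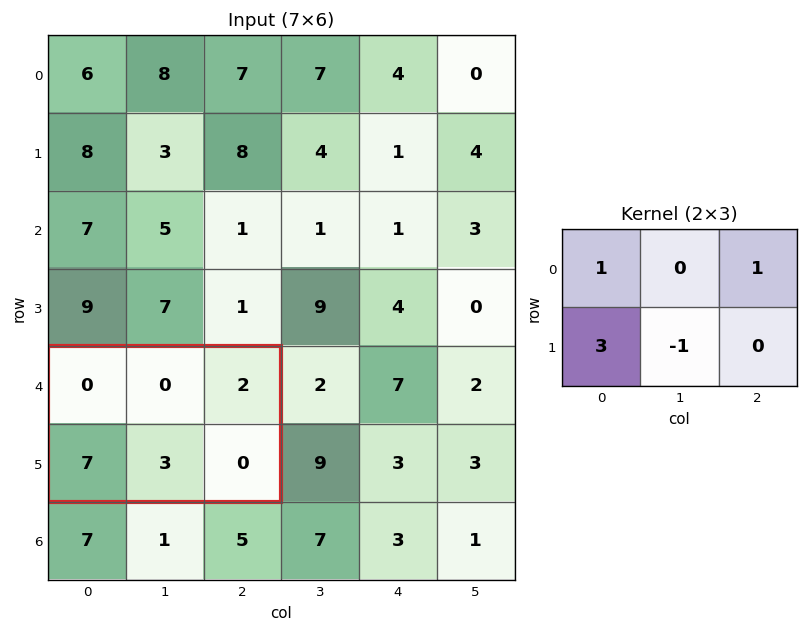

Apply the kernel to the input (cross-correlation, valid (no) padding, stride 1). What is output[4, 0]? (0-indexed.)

20

The receptive field on the input at this output position is [0 0 2 / 7 3 0]. Elementwise product with the kernel and sum: 0·1 + 2·1 + 7·3 + 3·-1.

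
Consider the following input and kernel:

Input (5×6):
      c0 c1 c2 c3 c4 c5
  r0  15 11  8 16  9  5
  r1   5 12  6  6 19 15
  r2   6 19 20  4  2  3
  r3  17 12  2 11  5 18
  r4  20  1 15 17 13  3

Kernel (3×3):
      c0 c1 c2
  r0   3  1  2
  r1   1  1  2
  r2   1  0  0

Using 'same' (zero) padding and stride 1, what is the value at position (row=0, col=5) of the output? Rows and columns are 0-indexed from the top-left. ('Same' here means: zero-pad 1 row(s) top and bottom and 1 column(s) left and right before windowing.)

The receptive field on the zero-padded input at this output position is [0 0 0 / 9 5 0 / 19 15 0]. Elementwise product with the kernel and sum: 0·3 + 0·1 + 0·2 + 9·1 + 5·1 + 0·2 + 19·1.

33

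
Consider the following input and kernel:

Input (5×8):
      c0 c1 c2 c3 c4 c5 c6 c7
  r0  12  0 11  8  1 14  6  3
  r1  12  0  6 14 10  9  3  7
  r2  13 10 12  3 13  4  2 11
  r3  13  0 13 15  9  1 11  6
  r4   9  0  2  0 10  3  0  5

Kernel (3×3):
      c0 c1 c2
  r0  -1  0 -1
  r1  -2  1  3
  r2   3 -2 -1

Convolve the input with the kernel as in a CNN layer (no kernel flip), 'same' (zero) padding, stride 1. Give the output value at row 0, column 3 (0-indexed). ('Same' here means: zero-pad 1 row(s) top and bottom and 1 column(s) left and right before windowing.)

-31

The receptive field on the zero-padded input at this output position is [0 0 0 / 11 8 1 / 6 14 10]. Elementwise product with the kernel and sum: 0·-1 + 0·-1 + 11·-2 + 8·1 + 1·3 + 6·3 + 14·-2 + 10·-1.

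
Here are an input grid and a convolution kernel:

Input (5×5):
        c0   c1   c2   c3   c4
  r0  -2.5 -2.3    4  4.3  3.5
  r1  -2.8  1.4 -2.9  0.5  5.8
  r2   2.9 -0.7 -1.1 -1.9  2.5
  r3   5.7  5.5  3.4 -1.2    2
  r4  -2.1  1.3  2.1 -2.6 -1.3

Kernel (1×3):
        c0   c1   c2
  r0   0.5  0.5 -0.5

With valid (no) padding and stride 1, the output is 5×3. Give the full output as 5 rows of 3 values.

-4.4 -1.3 2.4
0.75 -1 -4.1
1.65 0.05 -2.75
3.9 5.05 0.1
-1.45 3 0.4

Output[0,0]: The receptive field on the input at this output position is [-2.5 -2.3 4]. Elementwise product with the kernel and sum: -2.5·0.5 + -2.3·0.5 + 4·-0.5.
Output[0,1]: The receptive field on the input at this output position is [-2.3 4 4.3]. Elementwise product with the kernel and sum: -2.3·0.5 + 4·0.5 + 4.3·-0.5.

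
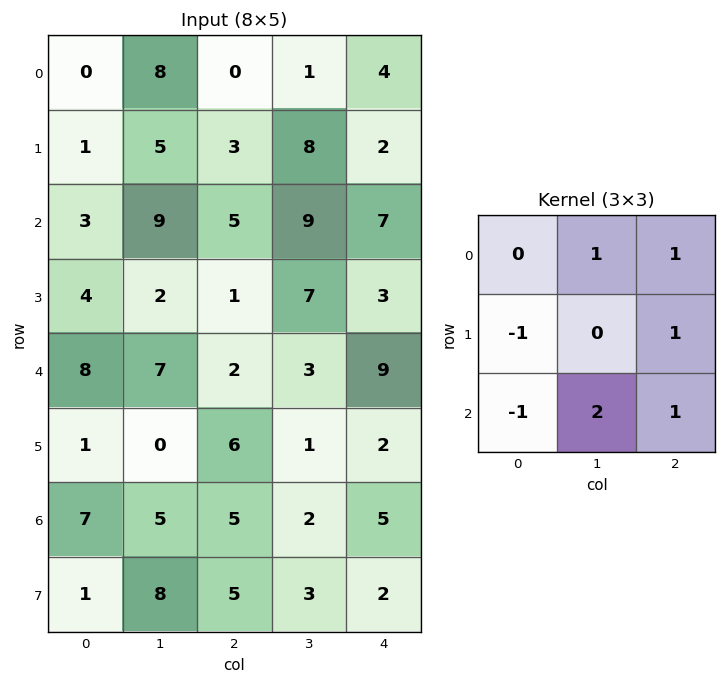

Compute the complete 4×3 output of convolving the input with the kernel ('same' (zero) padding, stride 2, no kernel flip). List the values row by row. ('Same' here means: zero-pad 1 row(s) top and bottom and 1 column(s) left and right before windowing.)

15 2 -5
25 18 -8
15 17 3
16 9 1

Output[0,0]: The receptive field on the zero-padded input at this output position is [0 0 0 / 0 0 8 / 0 1 5]. Elementwise product with the kernel and sum: 0·1 + 0·1 + 0·-1 + 8·1 + 0·-1 + 1·2 + 5·1.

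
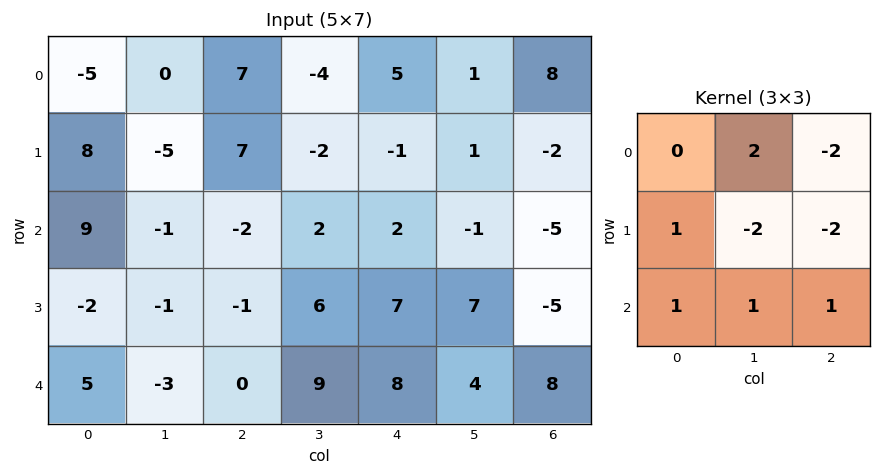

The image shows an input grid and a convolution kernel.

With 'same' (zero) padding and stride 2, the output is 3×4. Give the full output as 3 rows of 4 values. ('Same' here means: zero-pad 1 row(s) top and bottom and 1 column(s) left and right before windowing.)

Output[0,0]: The receptive field on the zero-padded input at this output position is [0 0 0 / 0 -5 0 / 0 8 -5]. Elementwise product with the kernel and sum: 0·2 + 0·-2 + 0·1 + -5·-2 + 0·-2 + 0·1 + 8·1 + -5·1.

13 -6 -18 -16
7 21 16 7
-6 -35 -15 -22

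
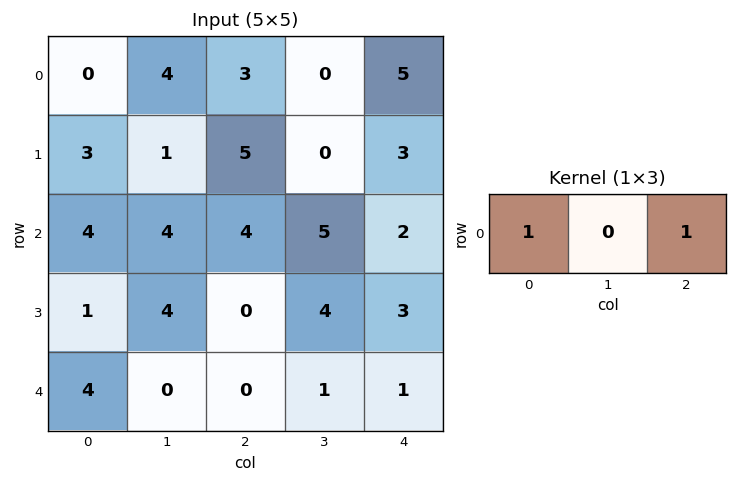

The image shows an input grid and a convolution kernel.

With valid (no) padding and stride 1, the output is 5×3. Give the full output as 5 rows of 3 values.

Output[0,0]: The receptive field on the input at this output position is [0 4 3]. Elementwise product with the kernel and sum: 0·1 + 3·1.
Output[0,1]: The receptive field on the input at this output position is [4 3 0]. Elementwise product with the kernel and sum: 4·1 + 0·1.

3 4 8
8 1 8
8 9 6
1 8 3
4 1 1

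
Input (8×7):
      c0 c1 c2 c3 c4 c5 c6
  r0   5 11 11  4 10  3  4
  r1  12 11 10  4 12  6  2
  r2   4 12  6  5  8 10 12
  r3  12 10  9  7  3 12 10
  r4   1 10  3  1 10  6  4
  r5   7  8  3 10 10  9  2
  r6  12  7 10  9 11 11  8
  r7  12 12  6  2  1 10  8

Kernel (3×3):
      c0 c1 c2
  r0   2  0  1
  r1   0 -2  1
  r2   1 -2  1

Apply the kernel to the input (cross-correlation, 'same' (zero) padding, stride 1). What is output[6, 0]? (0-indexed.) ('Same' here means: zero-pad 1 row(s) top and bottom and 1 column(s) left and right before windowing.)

-21

The receptive field on the zero-padded input at this output position is [0 7 8 / 0 12 7 / 0 12 12]. Elementwise product with the kernel and sum: 0·2 + 8·1 + 12·-2 + 7·1 + 0·1 + 12·-2 + 12·1.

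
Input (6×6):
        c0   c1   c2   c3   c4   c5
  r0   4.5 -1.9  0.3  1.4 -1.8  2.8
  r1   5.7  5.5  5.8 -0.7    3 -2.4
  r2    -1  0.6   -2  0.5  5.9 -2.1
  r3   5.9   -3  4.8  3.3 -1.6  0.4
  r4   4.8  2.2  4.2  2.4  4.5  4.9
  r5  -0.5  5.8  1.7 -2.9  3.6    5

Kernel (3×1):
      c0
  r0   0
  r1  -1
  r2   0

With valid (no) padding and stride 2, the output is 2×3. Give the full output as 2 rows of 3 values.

-5.7 -5.8 -3
-5.9 -4.8 1.6

Output[0,0]: The receptive field on the input at this output position is [4.5 / 5.7 / -1]. Elementwise product with the kernel and sum: 5.7·-1.
Output[0,1]: The receptive field on the input at this output position is [0.3 / 5.8 / -2]. Elementwise product with the kernel and sum: 5.8·-1.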